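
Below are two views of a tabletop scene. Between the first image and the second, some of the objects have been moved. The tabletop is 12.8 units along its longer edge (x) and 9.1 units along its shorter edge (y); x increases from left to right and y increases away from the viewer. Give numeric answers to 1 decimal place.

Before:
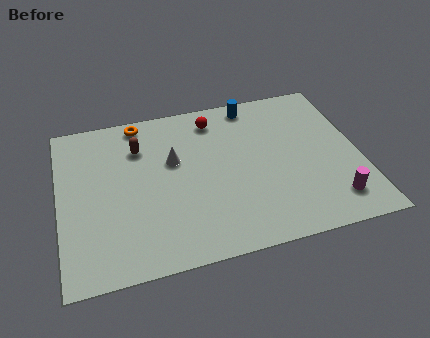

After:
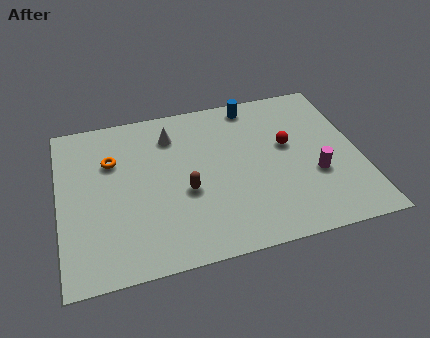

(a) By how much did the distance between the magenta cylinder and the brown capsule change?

-3.8

The distance was about 9.3 in the first image and 5.5 in the second, so they moved 3.8 units closer together.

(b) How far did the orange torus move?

2.4

The orange torus moved from about (3.6, 8.2) to (2.3, 6.2), a distance of √(1.3² + 2.0²) ≈ 2.4.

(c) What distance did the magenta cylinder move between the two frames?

1.7

From (11.4, 1.7) to (10.8, 3.3), the magenta cylinder covered √(0.6² + 1.6²) ≈ 1.7 units.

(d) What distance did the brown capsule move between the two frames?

3.5

The brown capsule was near (3.5, 6.7) before and (5.3, 3.7) after, so it travelled √(1.8² + 3.0²) ≈ 3.5 units.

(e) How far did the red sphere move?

3.8

The red sphere was near (6.8, 7.6) before and (9.8, 5.3) after, so it travelled √(3.0² + 2.3²) ≈ 3.8 units.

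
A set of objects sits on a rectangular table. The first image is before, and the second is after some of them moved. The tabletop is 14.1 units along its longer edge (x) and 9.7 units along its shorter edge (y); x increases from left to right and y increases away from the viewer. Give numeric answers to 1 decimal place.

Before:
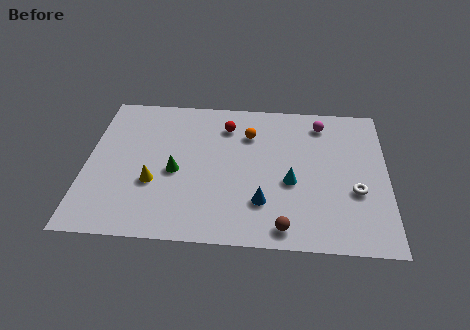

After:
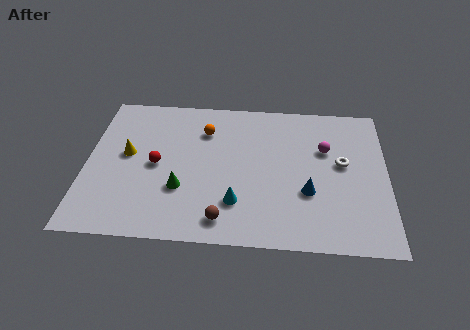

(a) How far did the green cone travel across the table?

1.1

The green cone moved from about (4.2, 4.3) to (4.5, 3.2), a distance of √(0.3² + 1.1²) ≈ 1.1.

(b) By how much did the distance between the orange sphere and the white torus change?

+0.6

Before: roughly 6.1 units apart; after: 6.7. That's 0.6 units further apart.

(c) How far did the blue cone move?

2.2

The blue cone moved from about (8.3, 2.6) to (10.4, 3.4), a distance of √(2.1² + 0.8²) ≈ 2.2.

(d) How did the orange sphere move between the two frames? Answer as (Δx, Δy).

(-2.1, 0.1)

From the two frames, the orange sphere sits at roughly (7.6, 7.1) before and (5.5, 7.2) after.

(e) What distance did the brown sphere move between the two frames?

2.8

From (9.3, 1.1) to (6.5, 1.4), the brown sphere covered √(2.8² + 0.3²) ≈ 2.8 units.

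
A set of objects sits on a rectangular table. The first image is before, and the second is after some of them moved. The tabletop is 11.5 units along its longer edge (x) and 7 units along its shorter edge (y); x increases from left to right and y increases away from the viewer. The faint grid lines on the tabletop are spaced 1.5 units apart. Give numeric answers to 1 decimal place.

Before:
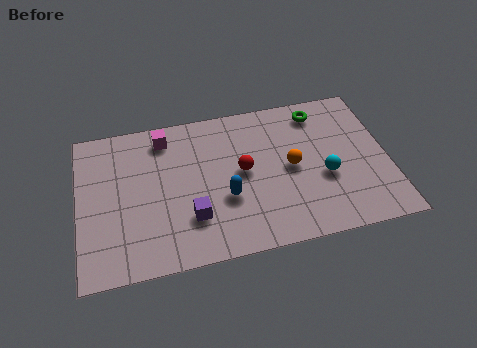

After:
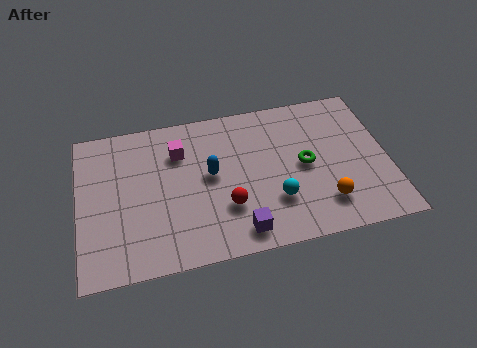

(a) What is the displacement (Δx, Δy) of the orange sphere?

(1.1, -1.9)

The orange sphere was at about (7.9, 3.5) and moved to about (9.0, 1.6).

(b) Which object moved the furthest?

the green torus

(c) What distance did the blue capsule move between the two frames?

1.3

The blue capsule was near (5.4, 2.6) before and (4.9, 3.8) after, so it travelled √(0.5² + 1.2²) ≈ 1.3 units.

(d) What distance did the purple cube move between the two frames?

2.0

The purple cube was near (4.1, 2.0) before and (5.8, 1.0) after, so it travelled √(1.7² + 1.0²) ≈ 2.0 units.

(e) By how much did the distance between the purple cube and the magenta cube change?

+0.6

They were about 4.0 units apart before and 4.6 after — 0.6 units further apart.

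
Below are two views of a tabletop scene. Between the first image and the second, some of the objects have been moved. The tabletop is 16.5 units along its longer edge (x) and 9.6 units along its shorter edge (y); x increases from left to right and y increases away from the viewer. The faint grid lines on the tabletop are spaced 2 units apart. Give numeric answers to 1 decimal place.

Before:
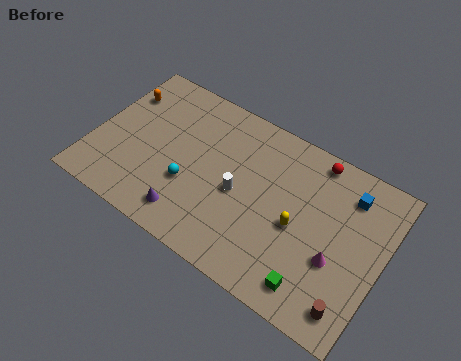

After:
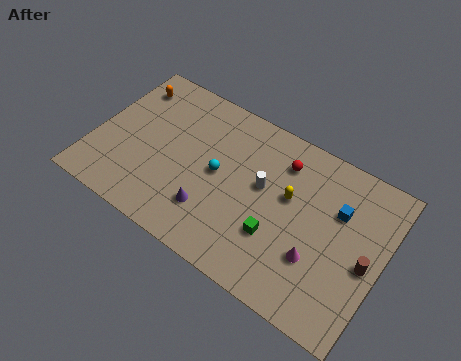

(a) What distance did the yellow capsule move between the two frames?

1.6

The yellow capsule was near (11.8, 4.3) before and (11.1, 5.7) after, so it travelled √(0.7² + 1.4²) ≈ 1.6 units.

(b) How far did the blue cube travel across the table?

1.3

From (14.2, 7.6) to (13.8, 6.4), the blue cube covered √(0.4² + 1.2²) ≈ 1.3 units.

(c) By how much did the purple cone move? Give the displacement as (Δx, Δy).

(1.1, 0.9)

The purple cone started near (6.0, 1.6) and ended near (7.1, 2.5).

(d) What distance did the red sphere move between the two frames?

2.0

The red sphere moved from about (12.1, 8.6) to (10.4, 7.5), a distance of √(1.7² + 1.1²) ≈ 2.0.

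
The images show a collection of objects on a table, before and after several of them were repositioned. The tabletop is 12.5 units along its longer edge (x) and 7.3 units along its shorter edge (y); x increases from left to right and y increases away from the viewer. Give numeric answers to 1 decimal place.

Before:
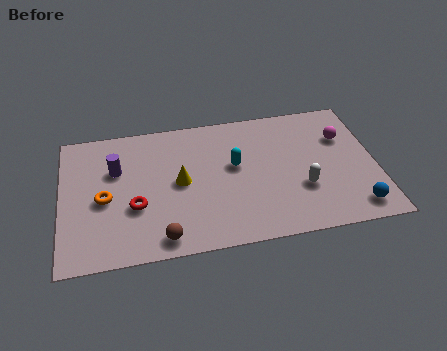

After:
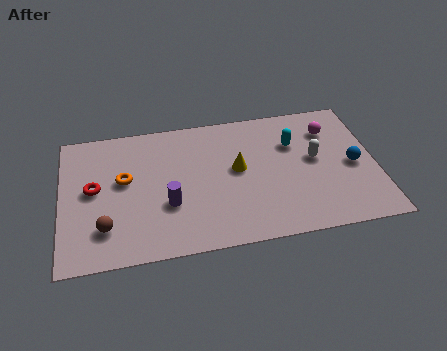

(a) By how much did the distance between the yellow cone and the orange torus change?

+1.5

The distance was about 3.0 in the first image and 4.5 in the second, so they moved 1.5 units further apart.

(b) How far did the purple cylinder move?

3.0

The purple cylinder was near (2.2, 4.8) before and (4.2, 2.6) after, so it travelled √(2.0² + 2.2²) ≈ 3.0 units.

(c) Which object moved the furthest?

the purple cylinder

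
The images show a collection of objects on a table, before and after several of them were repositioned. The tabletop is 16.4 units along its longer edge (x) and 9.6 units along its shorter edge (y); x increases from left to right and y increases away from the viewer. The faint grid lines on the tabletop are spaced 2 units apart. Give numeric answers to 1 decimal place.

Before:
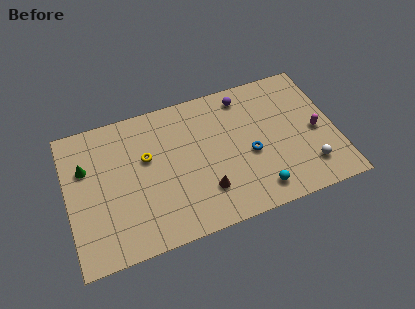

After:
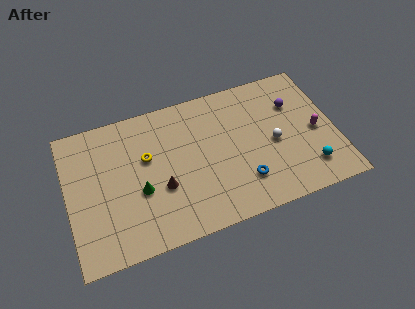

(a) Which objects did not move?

the yellow torus and the magenta capsule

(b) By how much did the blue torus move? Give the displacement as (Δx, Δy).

(-0.6, -1.7)

The blue torus started near (11.1, 4.1) and ended near (10.5, 2.4).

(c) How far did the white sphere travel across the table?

3.0

The white sphere moved from about (14.5, 2.1) to (12.6, 4.4), a distance of √(1.9² + 2.3²) ≈ 3.0.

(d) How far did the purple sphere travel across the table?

3.4

From (11.1, 8.2) to (14.1, 6.7), the purple sphere covered √(3.0² + 1.5²) ≈ 3.4 units.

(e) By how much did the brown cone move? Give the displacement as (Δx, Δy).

(-2.6, 1.1)

The brown cone started near (8.2, 2.5) and ended near (5.6, 3.6).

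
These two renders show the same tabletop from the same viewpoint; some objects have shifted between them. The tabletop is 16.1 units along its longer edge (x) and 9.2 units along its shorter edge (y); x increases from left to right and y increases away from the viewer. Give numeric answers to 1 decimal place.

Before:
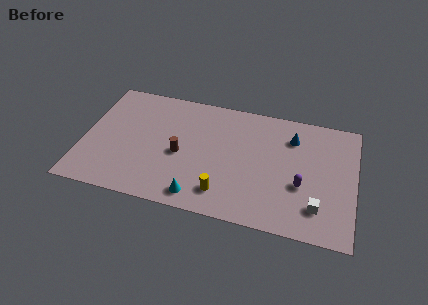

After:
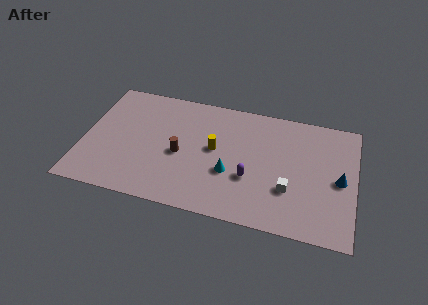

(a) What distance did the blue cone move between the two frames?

3.9

The blue cone moved from about (12.3, 7.0) to (15.2, 4.4), a distance of √(2.9² + 2.6²) ≈ 3.9.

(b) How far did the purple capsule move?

3.0

The purple capsule was near (13.0, 3.5) before and (10.0, 3.3) after, so it travelled √(3.0² + 0.2²) ≈ 3.0 units.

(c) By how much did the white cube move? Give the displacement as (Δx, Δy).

(-1.7, 0.9)

The white cube started near (14.0, 2.1) and ended near (12.3, 3.0).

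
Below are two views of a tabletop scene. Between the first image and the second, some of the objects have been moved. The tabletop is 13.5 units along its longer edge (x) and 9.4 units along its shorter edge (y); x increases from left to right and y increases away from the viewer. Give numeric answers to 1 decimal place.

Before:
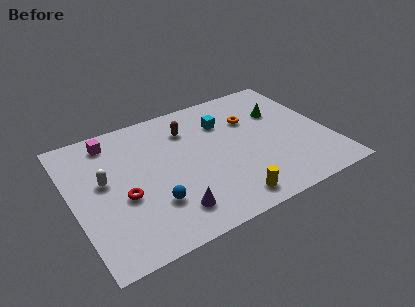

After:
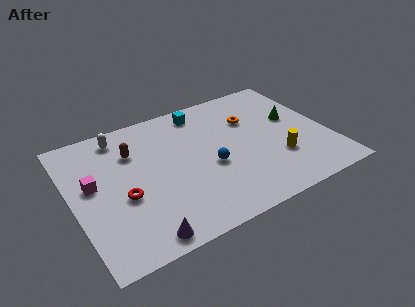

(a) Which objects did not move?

the red torus and the orange torus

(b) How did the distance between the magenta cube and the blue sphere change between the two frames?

+0.7

Before: roughly 5.5 units apart; after: 6.2. That's 0.7 units further apart.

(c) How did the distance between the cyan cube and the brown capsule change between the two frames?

+2.2

Before: roughly 1.9 units apart; after: 4.1. That's 2.2 units further apart.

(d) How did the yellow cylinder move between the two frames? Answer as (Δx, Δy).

(3.0, 1.7)

From the two frames, the yellow cylinder sits at roughly (7.6, 1.2) before and (10.6, 2.9) after.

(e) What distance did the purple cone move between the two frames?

1.9

The purple cone moved from about (4.7, 1.8) to (3.0, 0.9), a distance of √(1.7² + 0.9²) ≈ 1.9.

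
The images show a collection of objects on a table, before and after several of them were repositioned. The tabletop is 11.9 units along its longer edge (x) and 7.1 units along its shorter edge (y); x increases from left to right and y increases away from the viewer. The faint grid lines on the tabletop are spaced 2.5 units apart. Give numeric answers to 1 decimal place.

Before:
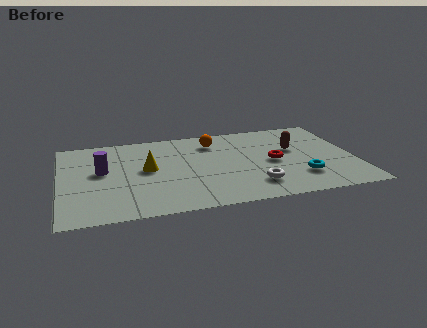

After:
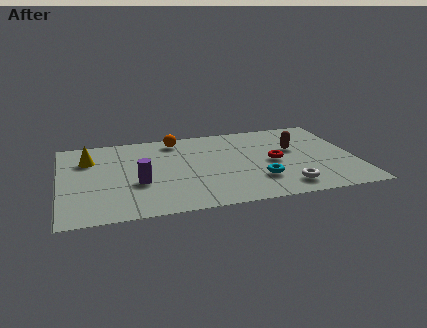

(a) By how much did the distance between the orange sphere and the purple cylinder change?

-1.1

The distance was about 4.9 in the first image and 3.8 in the second, so they moved 1.1 units closer together.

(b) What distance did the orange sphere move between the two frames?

1.6

From (6.3, 5.6) to (4.8, 6.1), the orange sphere covered √(1.5² + 0.5²) ≈ 1.6 units.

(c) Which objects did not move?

the red torus and the brown capsule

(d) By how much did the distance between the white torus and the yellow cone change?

+3.9

The distance was about 4.7 in the first image and 8.6 in the second, so they moved 3.9 units further apart.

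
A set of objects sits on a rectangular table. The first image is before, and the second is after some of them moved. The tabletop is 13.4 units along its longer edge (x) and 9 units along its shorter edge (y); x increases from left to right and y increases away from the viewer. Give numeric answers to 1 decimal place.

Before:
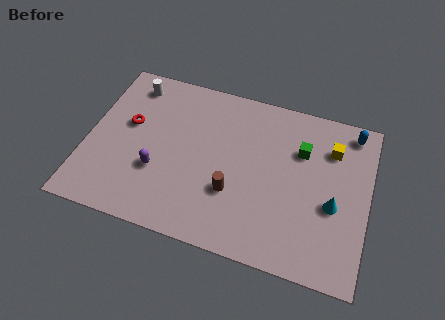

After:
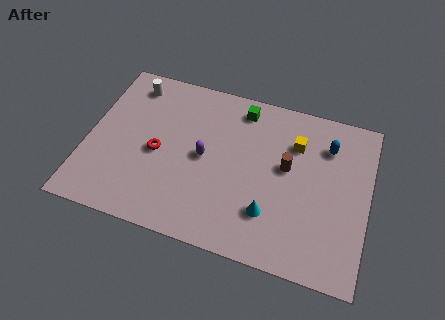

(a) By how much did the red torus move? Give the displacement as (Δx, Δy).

(1.5, -1.2)

The red torus started near (1.9, 5.3) and ended near (3.4, 4.1).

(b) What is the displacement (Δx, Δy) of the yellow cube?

(-1.7, -0.2)

From the two frames, the yellow cube sits at roughly (11.5, 6.7) before and (9.8, 6.5) after.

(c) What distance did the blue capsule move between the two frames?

1.6

From (12.4, 7.9) to (11.3, 6.8), the blue capsule covered √(1.1² + 1.1²) ≈ 1.6 units.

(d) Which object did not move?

the white cylinder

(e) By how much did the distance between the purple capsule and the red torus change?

-0.5

They were about 2.7 units apart before and 2.2 after — 0.5 units closer together.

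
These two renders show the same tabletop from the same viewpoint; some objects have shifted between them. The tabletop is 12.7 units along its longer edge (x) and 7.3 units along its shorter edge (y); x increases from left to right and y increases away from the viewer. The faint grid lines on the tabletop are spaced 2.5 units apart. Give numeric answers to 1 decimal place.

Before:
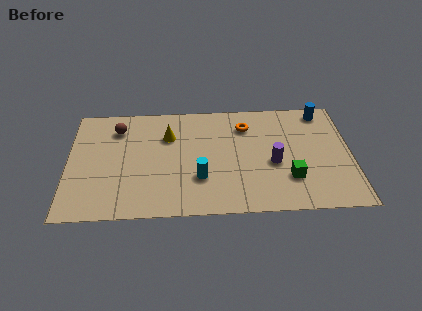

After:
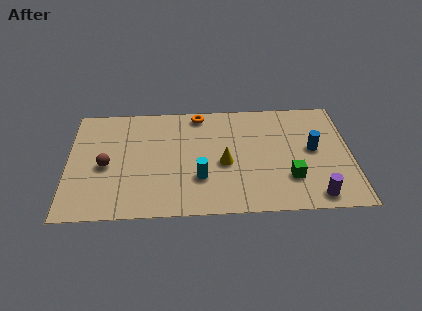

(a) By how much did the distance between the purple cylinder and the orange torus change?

+4.8

They were about 2.8 units apart before and 7.6 after — 4.8 units further apart.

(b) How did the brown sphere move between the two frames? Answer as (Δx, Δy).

(-0.5, -2.4)

From the two frames, the brown sphere sits at roughly (2.2, 5.7) before and (1.7, 3.3) after.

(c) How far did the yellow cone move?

3.1

The yellow cone was near (4.5, 5.1) before and (7.0, 3.2) after, so it travelled √(2.5² + 1.9²) ≈ 3.1 units.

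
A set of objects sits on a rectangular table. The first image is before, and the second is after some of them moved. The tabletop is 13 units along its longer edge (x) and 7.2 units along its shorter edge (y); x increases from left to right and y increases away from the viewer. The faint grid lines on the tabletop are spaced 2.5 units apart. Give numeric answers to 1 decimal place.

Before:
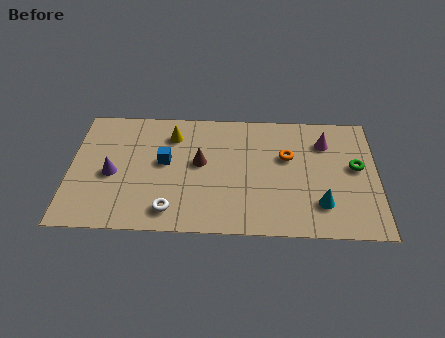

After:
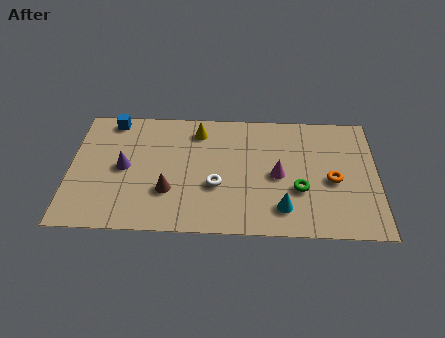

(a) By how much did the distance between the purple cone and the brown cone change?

-1.5

They were about 3.8 units apart before and 2.3 after — 1.5 units closer together.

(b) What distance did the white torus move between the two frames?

2.4

From (4.3, 1.2) to (6.2, 2.7), the white torus covered √(1.9² + 1.5²) ≈ 2.4 units.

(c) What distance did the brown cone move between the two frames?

2.1

From (5.5, 4.0) to (4.2, 2.3), the brown cone covered √(1.3² + 1.7²) ≈ 2.1 units.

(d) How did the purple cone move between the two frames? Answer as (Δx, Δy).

(0.5, 0.4)

From the two frames, the purple cone sits at roughly (1.8, 3.2) before and (2.3, 3.6) after.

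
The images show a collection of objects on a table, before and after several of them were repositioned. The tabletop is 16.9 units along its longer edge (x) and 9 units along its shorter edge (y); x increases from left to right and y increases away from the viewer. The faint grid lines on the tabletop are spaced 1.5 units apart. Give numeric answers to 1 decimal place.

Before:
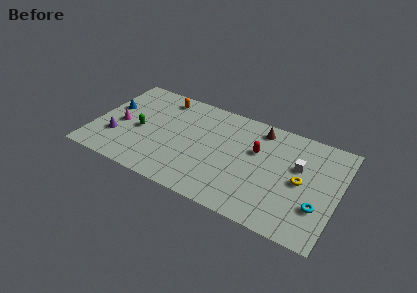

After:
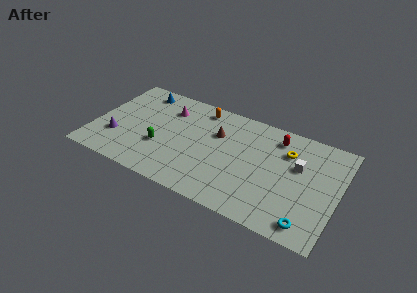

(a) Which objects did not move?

the white cube and the purple cone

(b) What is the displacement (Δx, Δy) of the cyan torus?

(-0.5, -1.6)

The cyan torus started near (15.7, 2.8) and ended near (15.2, 1.2).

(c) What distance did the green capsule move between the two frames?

1.8

The green capsule moved from about (3.2, 4.1) to (4.8, 3.2), a distance of √(1.6² + 0.9²) ≈ 1.8.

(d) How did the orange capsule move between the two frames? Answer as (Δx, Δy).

(2.7, 0.1)

The orange capsule was at about (4.3, 7.7) and moved to about (7.0, 7.8).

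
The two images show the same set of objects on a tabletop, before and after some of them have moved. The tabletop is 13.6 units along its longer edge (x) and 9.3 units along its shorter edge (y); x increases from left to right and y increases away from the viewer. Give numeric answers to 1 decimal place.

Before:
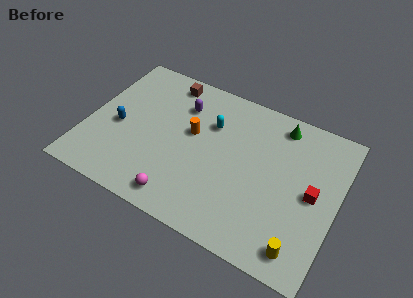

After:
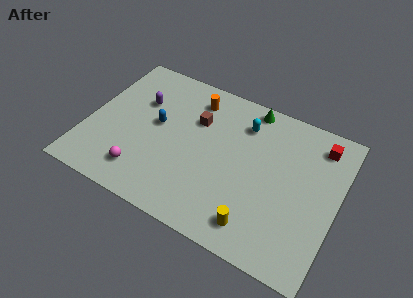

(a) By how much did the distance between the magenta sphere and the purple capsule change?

-1.3

The distance was about 5.8 in the first image and 4.5 in the second, so they moved 1.3 units closer together.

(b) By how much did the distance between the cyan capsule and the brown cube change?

-0.5

They were about 3.2 units apart before and 2.7 after — 0.5 units closer together.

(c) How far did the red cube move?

3.1

The red cube was near (12.3, 4.6) before and (12.3, 7.7) after, so it travelled √(0.0² + 3.1²) ≈ 3.1 units.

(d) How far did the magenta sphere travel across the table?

2.3

From (5.6, 1.2) to (3.4, 1.8), the magenta sphere covered √(2.2² + 0.6²) ≈ 2.3 units.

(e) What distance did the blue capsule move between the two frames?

2.2

The blue capsule was near (1.7, 4.1) before and (3.7, 5.1) after, so it travelled √(2.0² + 1.0²) ≈ 2.2 units.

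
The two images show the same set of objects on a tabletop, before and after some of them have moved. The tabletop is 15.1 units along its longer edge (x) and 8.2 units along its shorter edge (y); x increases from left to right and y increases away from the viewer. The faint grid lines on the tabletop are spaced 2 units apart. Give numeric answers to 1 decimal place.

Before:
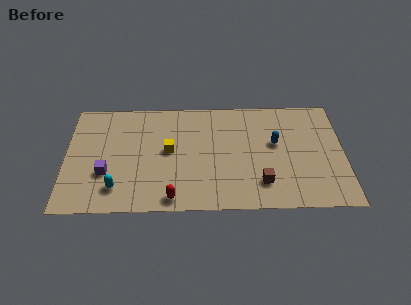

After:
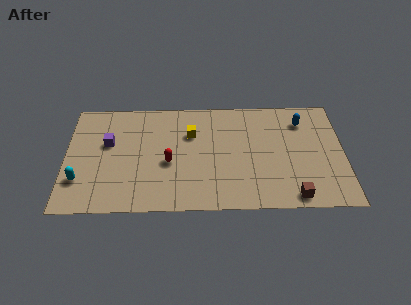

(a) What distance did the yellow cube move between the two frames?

1.7

From (5.6, 4.4) to (6.8, 5.6), the yellow cube covered √(1.2² + 1.2²) ≈ 1.7 units.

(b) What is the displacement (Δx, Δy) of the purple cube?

(0.1, 2.2)

From the two frames, the purple cube sits at roughly (2.2, 2.8) before and (2.3, 5.0) after.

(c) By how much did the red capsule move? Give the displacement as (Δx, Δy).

(-0.2, 2.6)

From the two frames, the red capsule sits at roughly (5.8, 0.9) before and (5.6, 3.5) after.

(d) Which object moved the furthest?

the red capsule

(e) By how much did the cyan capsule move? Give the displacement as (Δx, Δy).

(-2.0, 0.6)

From the two frames, the cyan capsule sits at roughly (2.8, 1.7) before and (0.8, 2.3) after.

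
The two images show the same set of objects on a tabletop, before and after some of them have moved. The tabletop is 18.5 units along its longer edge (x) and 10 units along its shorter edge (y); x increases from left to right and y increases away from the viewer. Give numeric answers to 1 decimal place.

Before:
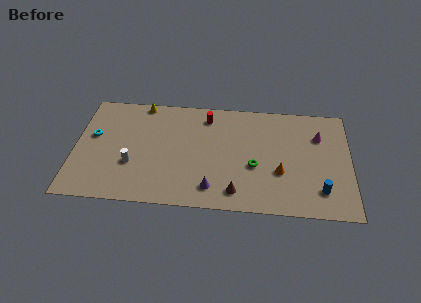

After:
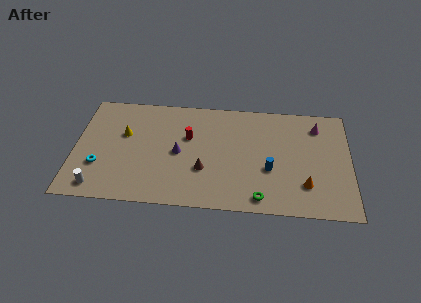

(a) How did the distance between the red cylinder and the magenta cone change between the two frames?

+1.2

The distance was about 7.7 in the first image and 8.9 in the second, so they moved 1.2 units further apart.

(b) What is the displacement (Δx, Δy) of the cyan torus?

(0.5, -2.7)

The cyan torus was at about (1.2, 5.9) and moved to about (1.7, 3.2).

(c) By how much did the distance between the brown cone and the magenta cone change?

+1.1

Before: roughly 7.8 units apart; after: 8.9. That's 1.1 units further apart.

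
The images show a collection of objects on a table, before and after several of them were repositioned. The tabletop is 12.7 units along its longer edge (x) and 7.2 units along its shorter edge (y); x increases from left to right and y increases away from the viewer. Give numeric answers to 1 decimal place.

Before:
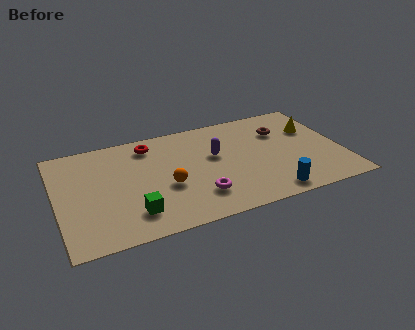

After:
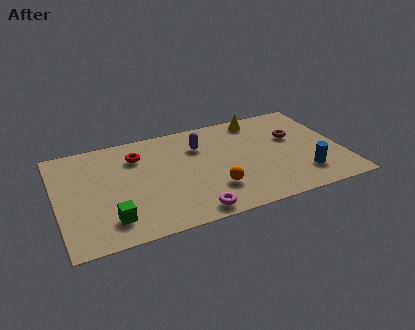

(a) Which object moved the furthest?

the yellow cone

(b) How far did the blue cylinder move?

1.8

From (9.2, 0.9) to (10.8, 1.7), the blue cylinder covered √(1.6² + 0.8²) ≈ 1.8 units.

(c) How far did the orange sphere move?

2.2

The orange sphere moved from about (4.8, 2.9) to (6.8, 2.0), a distance of √(2.0² + 0.9²) ≈ 2.2.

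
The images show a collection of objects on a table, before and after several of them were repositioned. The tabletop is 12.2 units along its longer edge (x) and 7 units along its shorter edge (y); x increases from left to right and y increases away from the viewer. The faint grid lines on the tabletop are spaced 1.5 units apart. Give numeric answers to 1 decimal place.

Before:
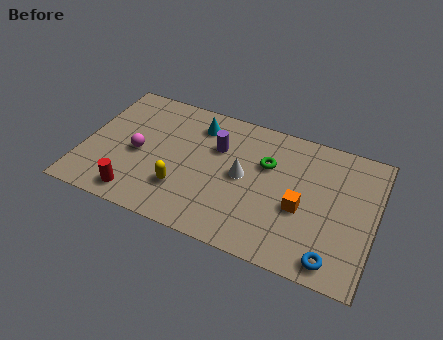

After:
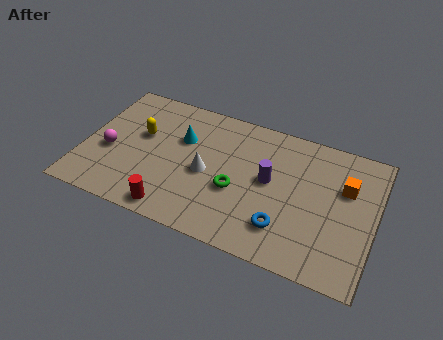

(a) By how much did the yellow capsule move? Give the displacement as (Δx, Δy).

(-2.0, 2.2)

The yellow capsule started near (4.3, 2.0) and ended near (2.3, 4.2).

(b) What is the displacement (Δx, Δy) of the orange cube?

(1.7, 1.7)

The orange cube was at about (9.2, 2.9) and moved to about (10.9, 4.6).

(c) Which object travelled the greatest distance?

the yellow capsule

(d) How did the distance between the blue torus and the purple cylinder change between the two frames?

-4.2

They were about 6.4 units apart before and 2.2 after — 4.2 units closer together.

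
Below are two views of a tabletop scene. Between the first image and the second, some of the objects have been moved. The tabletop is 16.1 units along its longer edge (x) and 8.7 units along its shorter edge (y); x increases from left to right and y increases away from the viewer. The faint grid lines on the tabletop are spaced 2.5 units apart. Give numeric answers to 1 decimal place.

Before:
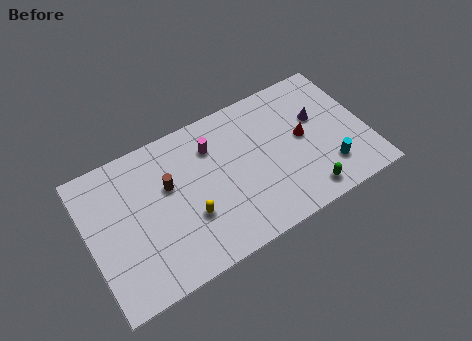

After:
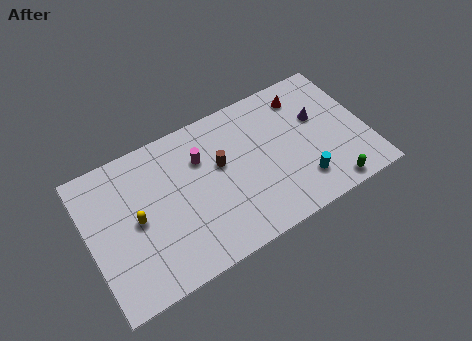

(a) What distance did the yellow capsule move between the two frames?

3.2

The yellow capsule moved from about (5.6, 3.0) to (2.7, 4.3), a distance of √(2.9² + 1.3²) ≈ 3.2.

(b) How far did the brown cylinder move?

3.0

The brown cylinder moved from about (4.7, 5.4) to (7.7, 5.2), a distance of √(3.0² + 0.2²) ≈ 3.0.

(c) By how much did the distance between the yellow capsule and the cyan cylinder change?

+1.5

Before: roughly 8.1 units apart; after: 9.6. That's 1.5 units further apart.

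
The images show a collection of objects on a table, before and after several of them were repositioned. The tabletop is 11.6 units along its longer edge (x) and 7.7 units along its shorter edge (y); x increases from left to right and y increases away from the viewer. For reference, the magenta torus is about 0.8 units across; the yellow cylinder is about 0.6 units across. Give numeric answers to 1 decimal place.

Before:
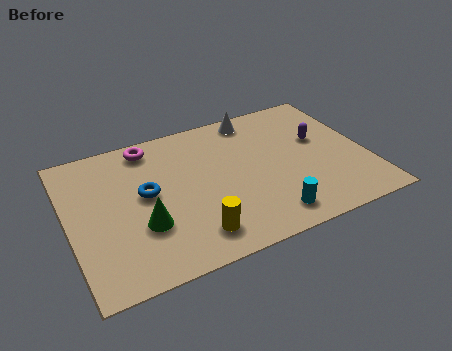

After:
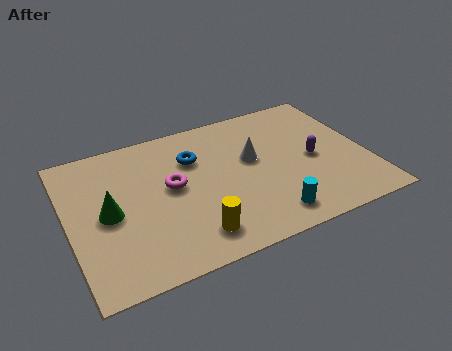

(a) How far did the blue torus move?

2.3

The blue torus was near (3.0, 4.2) before and (5.0, 5.4) after, so it travelled √(2.0² + 1.2²) ≈ 2.3 units.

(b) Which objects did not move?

the cyan cylinder and the yellow cylinder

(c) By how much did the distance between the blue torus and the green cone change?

+2.3

The distance was about 1.6 in the first image and 3.9 in the second, so they moved 2.3 units further apart.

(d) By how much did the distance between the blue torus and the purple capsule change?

-2.1

Before: roughly 6.9 units apart; after: 4.8. That's 2.1 units closer together.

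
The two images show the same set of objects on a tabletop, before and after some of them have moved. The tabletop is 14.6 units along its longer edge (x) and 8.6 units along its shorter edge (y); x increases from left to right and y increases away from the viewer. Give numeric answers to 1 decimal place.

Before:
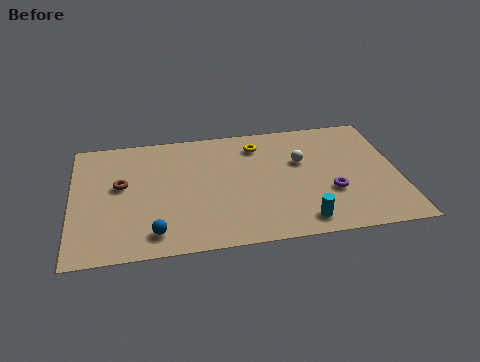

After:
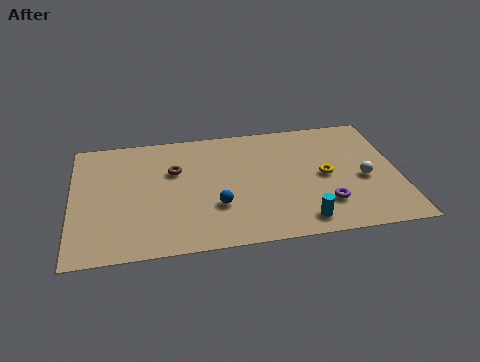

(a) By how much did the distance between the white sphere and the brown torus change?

+0.5

They were about 8.1 units apart before and 8.6 after — 0.5 units further apart.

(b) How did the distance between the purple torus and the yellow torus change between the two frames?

-3.0

Before: roughly 5.0 units apart; after: 2.0. That's 3.0 units closer together.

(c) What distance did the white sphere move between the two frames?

3.2

The white sphere moved from about (10.3, 5.4) to (13.0, 3.7), a distance of √(2.7² + 1.7²) ≈ 3.2.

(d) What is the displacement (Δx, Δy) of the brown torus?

(2.4, 0.7)

The brown torus was at about (2.2, 4.9) and moved to about (4.6, 5.6).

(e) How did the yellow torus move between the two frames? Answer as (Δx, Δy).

(2.9, -2.7)

The yellow torus was at about (8.4, 6.9) and moved to about (11.3, 4.2).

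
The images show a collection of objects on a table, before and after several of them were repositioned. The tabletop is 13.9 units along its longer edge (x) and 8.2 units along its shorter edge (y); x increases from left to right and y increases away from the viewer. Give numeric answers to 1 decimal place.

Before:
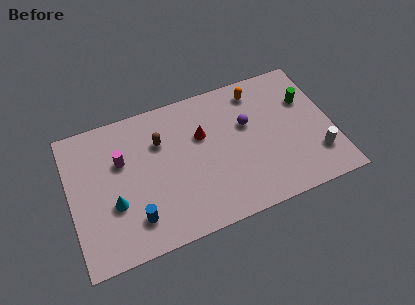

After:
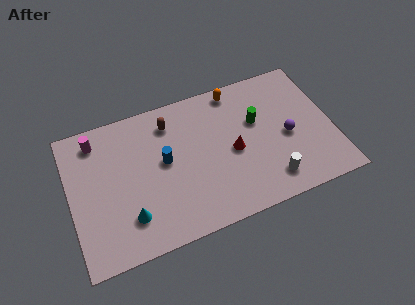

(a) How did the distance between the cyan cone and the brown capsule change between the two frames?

+1.5

They were about 3.8 units apart before and 5.3 after — 1.5 units further apart.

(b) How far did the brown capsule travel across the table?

1.1

The brown capsule was near (4.9, 5.7) before and (5.5, 6.6) after, so it travelled √(0.6² + 0.9²) ≈ 1.1 units.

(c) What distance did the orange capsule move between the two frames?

1.2

The orange capsule moved from about (10.2, 6.9) to (9.1, 7.3), a distance of √(1.1² + 0.4²) ≈ 1.2.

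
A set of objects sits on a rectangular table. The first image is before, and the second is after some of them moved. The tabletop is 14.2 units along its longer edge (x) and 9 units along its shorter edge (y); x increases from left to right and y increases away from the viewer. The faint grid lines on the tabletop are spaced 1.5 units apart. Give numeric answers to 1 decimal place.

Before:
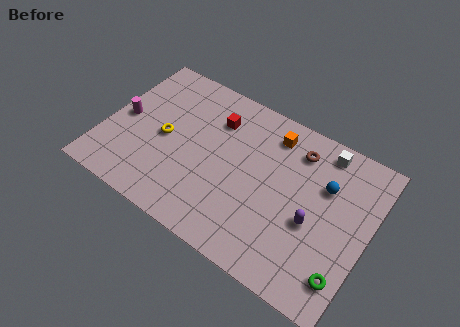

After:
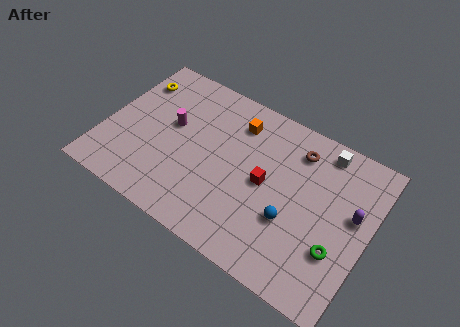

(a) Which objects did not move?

the brown torus and the white cube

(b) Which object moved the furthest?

the red cube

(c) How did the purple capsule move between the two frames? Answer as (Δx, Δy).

(1.9, 1.5)

From the two frames, the purple capsule sits at roughly (11.4, 3.7) before and (13.3, 5.2) after.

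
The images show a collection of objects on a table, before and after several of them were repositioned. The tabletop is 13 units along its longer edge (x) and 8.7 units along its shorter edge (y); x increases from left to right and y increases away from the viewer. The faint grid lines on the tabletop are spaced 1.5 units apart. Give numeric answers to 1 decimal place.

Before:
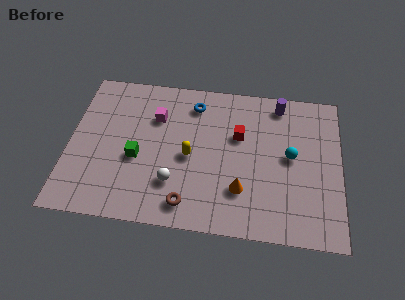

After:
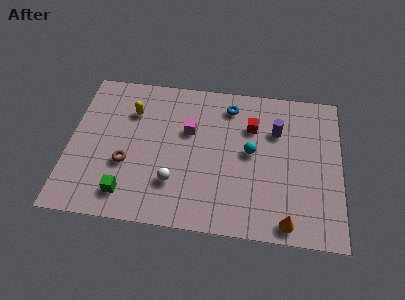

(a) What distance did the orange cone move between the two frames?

2.7

The orange cone was near (8.3, 2.4) before and (10.5, 0.9) after, so it travelled √(2.2² + 1.5²) ≈ 2.7 units.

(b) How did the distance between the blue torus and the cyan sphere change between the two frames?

-2.5

Before: roughly 5.3 units apart; after: 2.8. That's 2.5 units closer together.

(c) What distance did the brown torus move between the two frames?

3.6

From (5.8, 1.3) to (2.8, 3.2), the brown torus covered √(3.0² + 1.9²) ≈ 3.6 units.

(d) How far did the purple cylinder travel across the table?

1.6

From (10.0, 7.6) to (9.9, 6.0), the purple cylinder covered √(0.1² + 1.6²) ≈ 1.6 units.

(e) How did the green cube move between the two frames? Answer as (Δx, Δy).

(-0.4, -2.1)

The green cube was at about (3.3, 3.6) and moved to about (2.9, 1.5).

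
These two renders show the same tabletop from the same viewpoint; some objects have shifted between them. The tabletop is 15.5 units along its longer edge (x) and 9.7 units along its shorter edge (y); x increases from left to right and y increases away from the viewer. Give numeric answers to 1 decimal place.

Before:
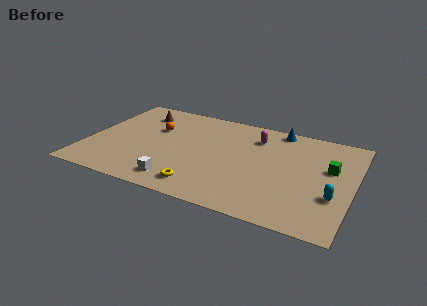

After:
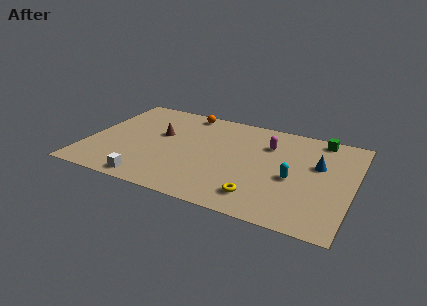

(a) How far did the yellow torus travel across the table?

3.3

From (7.1, 1.5) to (10.4, 1.8), the yellow torus covered √(3.3² + 0.3²) ≈ 3.3 units.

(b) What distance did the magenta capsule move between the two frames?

0.9

The magenta capsule was near (9.6, 7.5) before and (10.4, 7.0) after, so it travelled √(0.8² + 0.5²) ≈ 0.9 units.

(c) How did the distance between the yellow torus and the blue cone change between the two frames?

-3.0

They were about 8.2 units apart before and 5.2 after — 3.0 units closer together.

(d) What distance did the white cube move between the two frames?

1.7

From (5.7, 1.5) to (4.1, 1.0), the white cube covered √(1.6² + 0.5²) ≈ 1.7 units.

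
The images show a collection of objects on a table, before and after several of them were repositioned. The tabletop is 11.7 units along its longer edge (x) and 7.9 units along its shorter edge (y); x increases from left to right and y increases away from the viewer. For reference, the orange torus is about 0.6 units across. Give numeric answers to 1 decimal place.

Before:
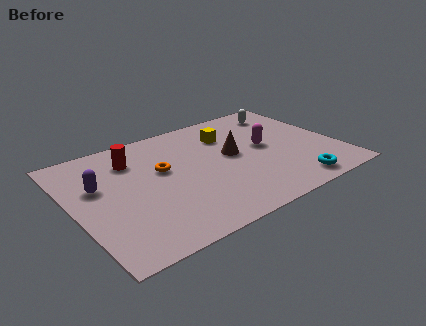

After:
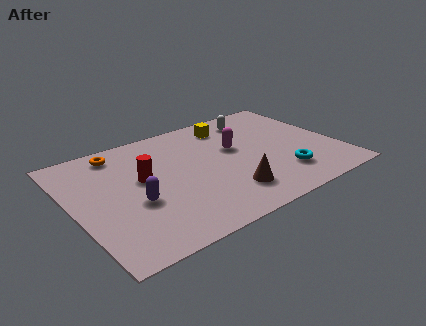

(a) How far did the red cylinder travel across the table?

1.5

The red cylinder was near (2.9, 6.0) before and (3.1, 4.5) after, so it travelled √(0.2² + 1.5²) ≈ 1.5 units.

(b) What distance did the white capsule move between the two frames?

1.4

The white capsule moved from about (10.0, 6.5) to (8.6, 6.5), a distance of √(1.4² + 0.0²) ≈ 1.4.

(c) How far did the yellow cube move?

0.7

The yellow cube moved from about (7.2, 5.8) to (7.4, 6.5), a distance of √(0.2² + 0.7²) ≈ 0.7.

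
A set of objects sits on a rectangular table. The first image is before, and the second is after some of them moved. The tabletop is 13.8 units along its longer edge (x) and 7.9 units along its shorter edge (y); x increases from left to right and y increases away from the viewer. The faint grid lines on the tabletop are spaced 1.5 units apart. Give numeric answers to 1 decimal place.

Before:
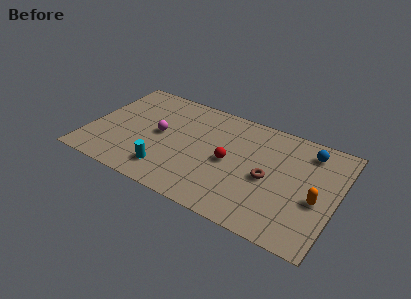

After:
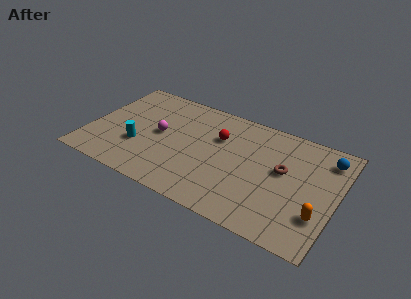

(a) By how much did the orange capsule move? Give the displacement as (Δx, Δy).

(0.2, -1.0)

From the two frames, the orange capsule sits at roughly (12.8, 3.3) before and (13.0, 2.3) after.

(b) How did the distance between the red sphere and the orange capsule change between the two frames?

+1.7

They were about 4.9 units apart before and 6.6 after — 1.7 units further apart.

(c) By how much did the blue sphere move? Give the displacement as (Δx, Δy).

(1.0, -0.1)

The blue sphere was at about (12.0, 6.5) and moved to about (13.0, 6.4).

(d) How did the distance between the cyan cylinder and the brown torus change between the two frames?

+2.3

Before: roughly 5.8 units apart; after: 8.1. That's 2.3 units further apart.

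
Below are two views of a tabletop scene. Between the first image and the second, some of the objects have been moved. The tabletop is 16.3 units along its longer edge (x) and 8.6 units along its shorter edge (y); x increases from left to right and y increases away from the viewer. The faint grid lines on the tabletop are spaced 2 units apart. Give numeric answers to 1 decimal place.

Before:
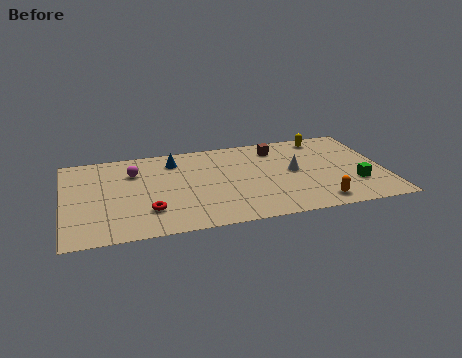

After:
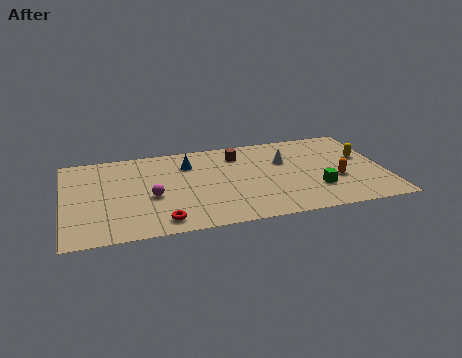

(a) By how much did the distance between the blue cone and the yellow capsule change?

+1.2

They were about 7.8 units apart before and 9.0 after — 1.2 units further apart.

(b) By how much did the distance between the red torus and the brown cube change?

-1.3

They were about 8.3 units apart before and 7.0 after — 1.3 units closer together.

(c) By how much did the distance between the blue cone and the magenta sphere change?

+1.2

They were about 2.2 units apart before and 3.4 after — 1.2 units further apart.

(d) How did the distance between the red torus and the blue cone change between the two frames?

+0.6

The distance was about 4.8 in the first image and 5.4 in the second, so they moved 0.6 units further apart.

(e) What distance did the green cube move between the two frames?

2.0

The green cube moved from about (14.7, 2.6) to (12.7, 2.5), a distance of √(2.0² + 0.1²) ≈ 2.0.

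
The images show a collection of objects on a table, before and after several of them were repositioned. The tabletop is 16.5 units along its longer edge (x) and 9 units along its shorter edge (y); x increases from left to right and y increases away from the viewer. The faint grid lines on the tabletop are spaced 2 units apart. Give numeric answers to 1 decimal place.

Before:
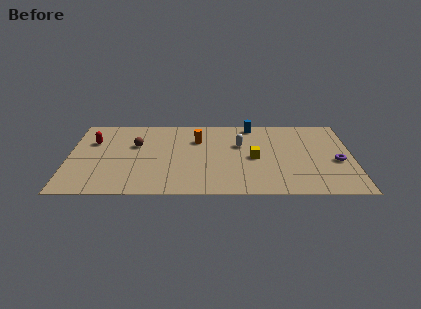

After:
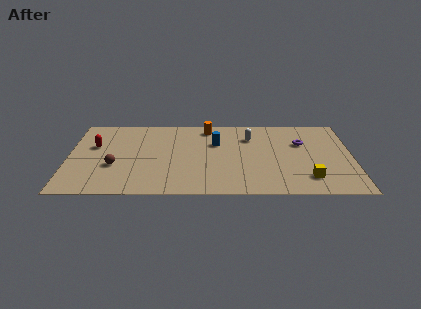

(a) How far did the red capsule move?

0.5

The red capsule was near (1.4, 6.1) before and (1.5, 5.6) after, so it travelled √(0.1² + 0.5²) ≈ 0.5 units.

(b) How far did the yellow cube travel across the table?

3.9

The yellow cube was near (10.8, 4.2) before and (13.9, 1.9) after, so it travelled √(3.1² + 2.3²) ≈ 3.9 units.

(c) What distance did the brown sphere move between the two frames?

2.7

The brown sphere moved from about (3.9, 5.7) to (2.7, 3.3), a distance of √(1.2² + 2.4²) ≈ 2.7.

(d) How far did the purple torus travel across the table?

2.9

The purple torus was near (15.6, 3.8) before and (13.6, 5.9) after, so it travelled √(2.0² + 2.1²) ≈ 2.9 units.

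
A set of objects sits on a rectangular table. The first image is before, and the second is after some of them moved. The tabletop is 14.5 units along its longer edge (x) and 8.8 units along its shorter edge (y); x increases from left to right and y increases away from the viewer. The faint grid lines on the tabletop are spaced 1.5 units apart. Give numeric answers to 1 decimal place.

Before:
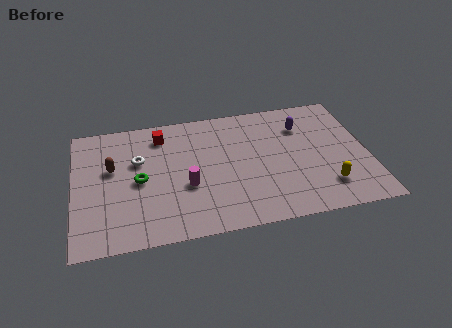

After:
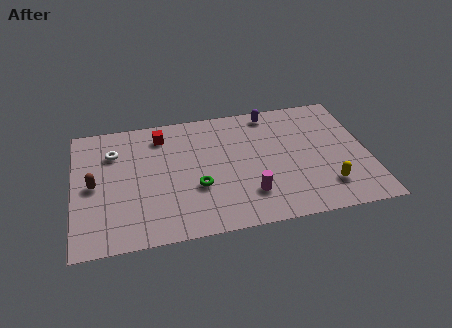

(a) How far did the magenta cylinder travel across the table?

3.2

The magenta cylinder was near (5.5, 3.4) before and (8.5, 2.2) after, so it travelled √(3.0² + 1.2²) ≈ 3.2 units.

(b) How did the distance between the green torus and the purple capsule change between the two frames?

-2.5

The distance was about 8.5 in the first image and 6.0 in the second, so they moved 2.5 units closer together.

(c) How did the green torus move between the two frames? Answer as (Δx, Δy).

(2.8, -1.0)

From the two frames, the green torus sits at roughly (3.2, 4.2) before and (6.0, 3.2) after.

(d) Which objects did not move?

the yellow capsule and the red cube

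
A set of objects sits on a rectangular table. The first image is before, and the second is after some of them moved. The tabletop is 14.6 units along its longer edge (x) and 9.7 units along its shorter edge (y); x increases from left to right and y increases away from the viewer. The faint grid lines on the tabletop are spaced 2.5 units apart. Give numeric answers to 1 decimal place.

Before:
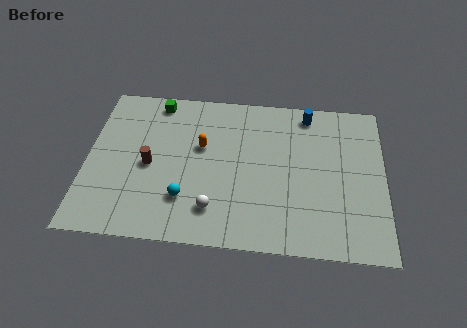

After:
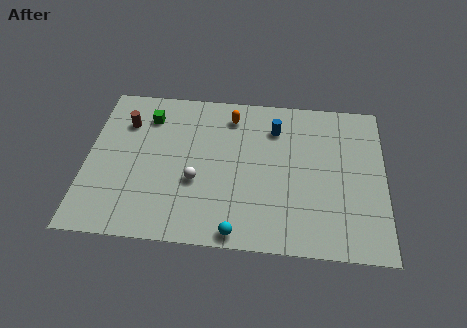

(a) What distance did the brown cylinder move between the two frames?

2.9

From (3.1, 4.5) to (1.8, 7.1), the brown cylinder covered √(1.3² + 2.6²) ≈ 2.9 units.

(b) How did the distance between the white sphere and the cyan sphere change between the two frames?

+2.1

The distance was about 1.5 in the first image and 3.6 in the second, so they moved 2.1 units further apart.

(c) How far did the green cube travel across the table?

1.1

The green cube was near (3.3, 8.6) before and (2.9, 7.6) after, so it travelled √(0.4² + 1.0²) ≈ 1.1 units.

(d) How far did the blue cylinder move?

1.9

From (10.8, 8.5) to (9.2, 7.4), the blue cylinder covered √(1.6² + 1.1²) ≈ 1.9 units.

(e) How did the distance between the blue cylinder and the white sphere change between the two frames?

-2.5

The distance was about 7.8 in the first image and 5.3 in the second, so they moved 2.5 units closer together.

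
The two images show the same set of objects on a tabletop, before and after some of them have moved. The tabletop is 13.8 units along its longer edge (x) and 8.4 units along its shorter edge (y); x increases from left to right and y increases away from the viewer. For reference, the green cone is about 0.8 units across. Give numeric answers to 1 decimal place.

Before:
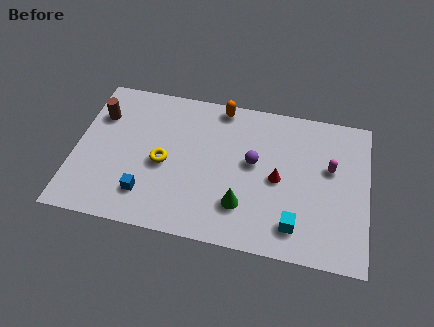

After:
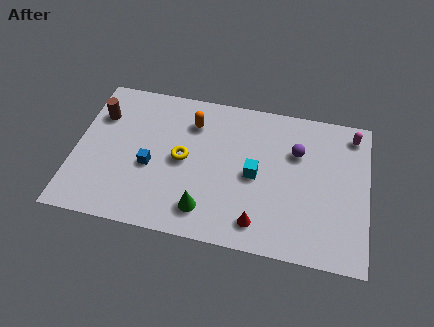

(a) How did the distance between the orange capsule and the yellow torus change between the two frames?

-2.3

Before: roughly 4.5 units apart; after: 2.2. That's 2.3 units closer together.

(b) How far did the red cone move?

2.7

The red cone was near (9.6, 4.0) before and (8.8, 1.4) after, so it travelled √(0.8² + 2.6²) ≈ 2.7 units.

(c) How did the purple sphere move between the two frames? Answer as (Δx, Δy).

(2.0, 1.0)

From the two frames, the purple sphere sits at roughly (8.4, 4.7) before and (10.4, 5.7) after.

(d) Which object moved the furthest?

the cyan cube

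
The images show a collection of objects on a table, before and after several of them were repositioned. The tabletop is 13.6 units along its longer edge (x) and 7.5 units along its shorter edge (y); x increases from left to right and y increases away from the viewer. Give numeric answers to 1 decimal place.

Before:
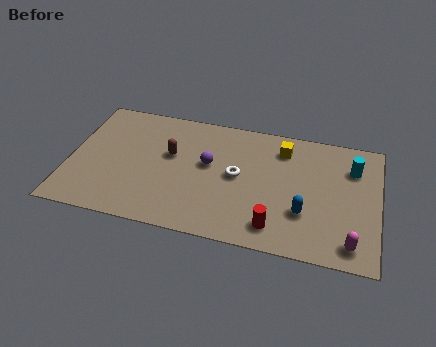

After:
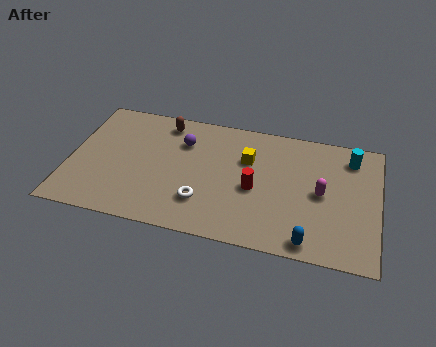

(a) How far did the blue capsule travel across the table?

1.6

The blue capsule moved from about (10.4, 2.4) to (10.7, 0.8), a distance of √(0.3² + 1.6²) ≈ 1.6.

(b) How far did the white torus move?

2.4

The white torus was near (7.4, 3.9) before and (6.0, 2.0) after, so it travelled √(1.4² + 1.9²) ≈ 2.4 units.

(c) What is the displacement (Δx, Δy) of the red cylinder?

(-1.0, 2.0)

The red cylinder started near (9.2, 1.3) and ended near (8.2, 3.3).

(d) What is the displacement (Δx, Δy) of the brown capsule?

(-0.4, 1.9)

The brown capsule was at about (4.4, 4.5) and moved to about (4.0, 6.4).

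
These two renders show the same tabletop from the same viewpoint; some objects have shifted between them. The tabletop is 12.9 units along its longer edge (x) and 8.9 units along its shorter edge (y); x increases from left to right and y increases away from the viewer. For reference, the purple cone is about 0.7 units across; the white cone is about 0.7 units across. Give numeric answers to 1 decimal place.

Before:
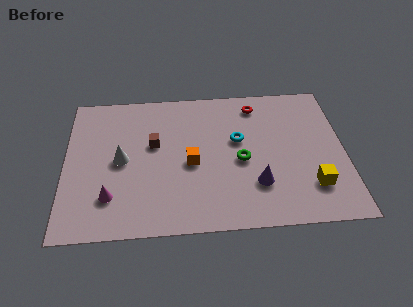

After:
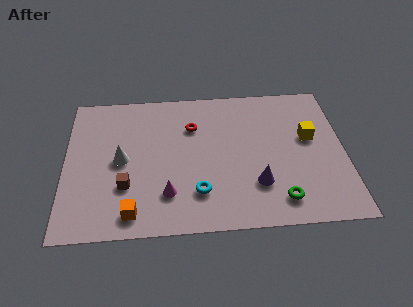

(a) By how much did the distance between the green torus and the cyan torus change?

+2.5

The distance was about 1.3 in the first image and 3.8 in the second, so they moved 2.5 units further apart.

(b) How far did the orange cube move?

3.9

From (5.8, 4.0) to (3.1, 1.2), the orange cube covered √(2.7² + 2.8²) ≈ 3.9 units.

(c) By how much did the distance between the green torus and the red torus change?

+2.6

Before: roughly 3.6 units apart; after: 6.2. That's 2.6 units further apart.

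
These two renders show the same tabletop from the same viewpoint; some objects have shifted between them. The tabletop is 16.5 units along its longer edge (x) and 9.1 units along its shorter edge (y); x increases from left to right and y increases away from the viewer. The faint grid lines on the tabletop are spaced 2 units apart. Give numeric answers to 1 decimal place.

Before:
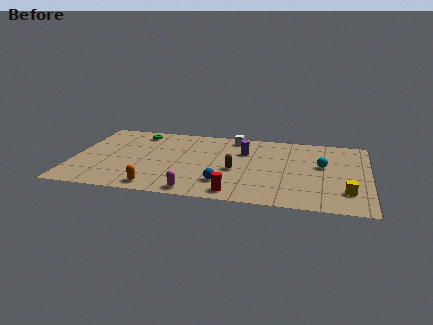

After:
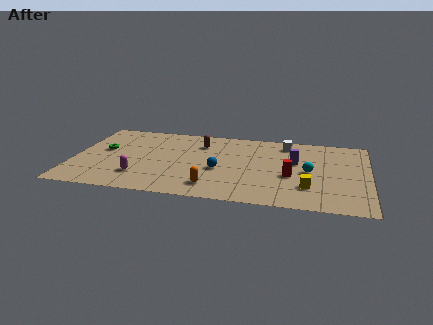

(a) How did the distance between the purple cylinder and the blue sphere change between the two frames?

+0.3

The distance was about 4.2 in the first image and 4.5 in the second, so they moved 0.3 units further apart.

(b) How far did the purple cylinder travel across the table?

3.0

The purple cylinder was near (9.5, 6.3) before and (12.4, 5.5) after, so it travelled √(2.9² + 0.8²) ≈ 3.0 units.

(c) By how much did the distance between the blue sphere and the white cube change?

-0.5

They were about 5.8 units apart before and 5.3 after — 0.5 units closer together.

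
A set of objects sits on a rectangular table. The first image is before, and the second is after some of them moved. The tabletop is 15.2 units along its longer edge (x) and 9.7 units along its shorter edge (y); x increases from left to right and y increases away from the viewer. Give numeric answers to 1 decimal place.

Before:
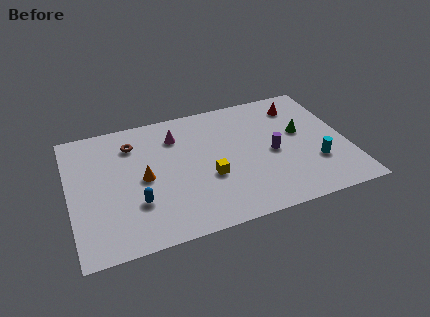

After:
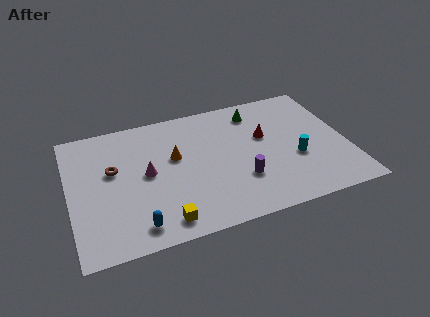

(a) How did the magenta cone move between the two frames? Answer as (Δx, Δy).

(-1.8, -2.4)

From the two frames, the magenta cone sits at roughly (6.0, 7.4) before and (4.2, 5.0) after.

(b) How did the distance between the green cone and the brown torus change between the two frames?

-1.0

They were about 9.4 units apart before and 8.4 after — 1.0 units closer together.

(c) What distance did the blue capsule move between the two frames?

1.6

The blue capsule moved from about (3.5, 3.0) to (3.4, 1.4), a distance of √(0.1² + 1.6²) ≈ 1.6.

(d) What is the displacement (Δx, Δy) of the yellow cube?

(-2.7, -2.4)

The yellow cube started near (7.5, 3.7) and ended near (4.8, 1.3).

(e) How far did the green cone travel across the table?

3.3

The green cone was near (12.8, 5.6) before and (10.5, 8.0) after, so it travelled √(2.3² + 2.4²) ≈ 3.3 units.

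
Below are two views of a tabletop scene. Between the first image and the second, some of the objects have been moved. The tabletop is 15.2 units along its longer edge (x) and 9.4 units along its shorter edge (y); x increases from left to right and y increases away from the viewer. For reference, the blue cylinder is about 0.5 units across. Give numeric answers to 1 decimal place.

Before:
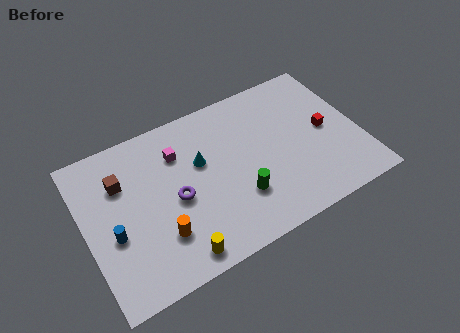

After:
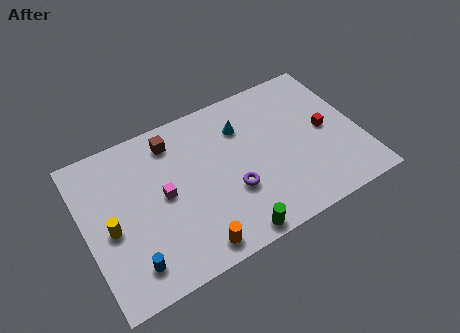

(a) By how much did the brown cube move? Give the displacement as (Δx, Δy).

(3.0, 1.2)

The brown cube started near (2.2, 6.6) and ended near (5.2, 7.8).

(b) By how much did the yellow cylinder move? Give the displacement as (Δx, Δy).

(-3.2, 3.1)

From the two frames, the yellow cylinder sits at roughly (4.5, 1.1) before and (1.3, 4.2) after.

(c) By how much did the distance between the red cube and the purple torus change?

-2.8

The distance was about 8.5 in the first image and 5.7 in the second, so they moved 2.8 units closer together.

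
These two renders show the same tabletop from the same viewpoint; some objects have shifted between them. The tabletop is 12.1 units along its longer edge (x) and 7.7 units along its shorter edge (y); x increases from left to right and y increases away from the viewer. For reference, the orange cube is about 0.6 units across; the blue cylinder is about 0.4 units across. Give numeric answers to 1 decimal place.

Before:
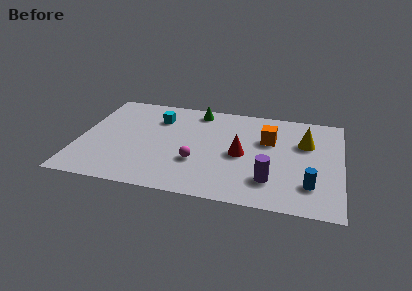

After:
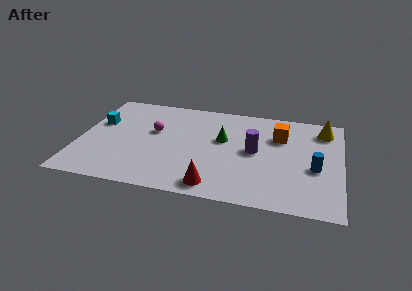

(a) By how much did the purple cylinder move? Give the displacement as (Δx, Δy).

(-0.8, 2.1)

From the two frames, the purple cylinder sits at roughly (8.9, 1.9) before and (8.1, 4.0) after.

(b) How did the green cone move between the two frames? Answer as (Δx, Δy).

(1.3, -2.1)

The green cone started near (5.3, 6.7) and ended near (6.6, 4.6).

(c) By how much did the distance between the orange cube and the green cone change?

-1.1

The distance was about 3.8 in the first image and 2.7 in the second, so they moved 1.1 units closer together.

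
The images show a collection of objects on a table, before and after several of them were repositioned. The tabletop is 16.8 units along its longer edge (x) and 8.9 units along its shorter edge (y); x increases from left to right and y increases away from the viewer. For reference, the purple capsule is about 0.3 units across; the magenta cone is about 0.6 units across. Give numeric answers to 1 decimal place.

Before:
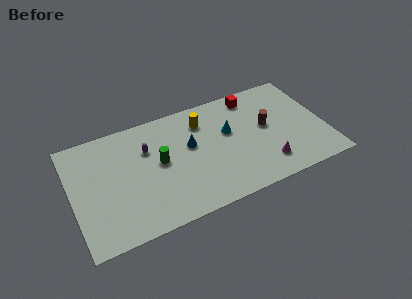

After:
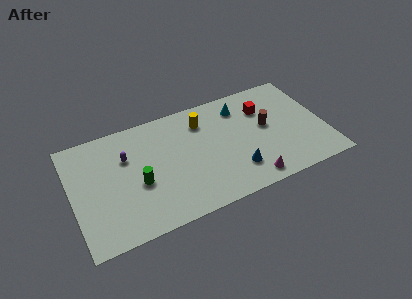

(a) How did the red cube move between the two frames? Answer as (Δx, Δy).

(0.6, -1.3)

The red cube was at about (12.4, 7.7) and moved to about (13.0, 6.4).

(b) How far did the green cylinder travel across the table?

1.9

The green cylinder was near (5.8, 4.8) before and (4.3, 3.7) after, so it travelled √(1.5² + 1.1²) ≈ 1.9 units.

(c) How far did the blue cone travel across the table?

4.1

From (7.9, 5.3) to (10.6, 2.2), the blue cone covered √(2.7² + 3.1²) ≈ 4.1 units.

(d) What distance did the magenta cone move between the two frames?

1.4

The magenta cone moved from about (12.6, 1.9) to (11.4, 1.1), a distance of √(1.2² + 0.8²) ≈ 1.4.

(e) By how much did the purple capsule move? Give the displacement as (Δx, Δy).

(-1.4, -0.1)

From the two frames, the purple capsule sits at roughly (5.1, 6.1) before and (3.7, 6.0) after.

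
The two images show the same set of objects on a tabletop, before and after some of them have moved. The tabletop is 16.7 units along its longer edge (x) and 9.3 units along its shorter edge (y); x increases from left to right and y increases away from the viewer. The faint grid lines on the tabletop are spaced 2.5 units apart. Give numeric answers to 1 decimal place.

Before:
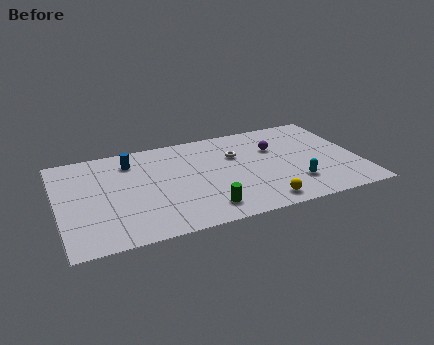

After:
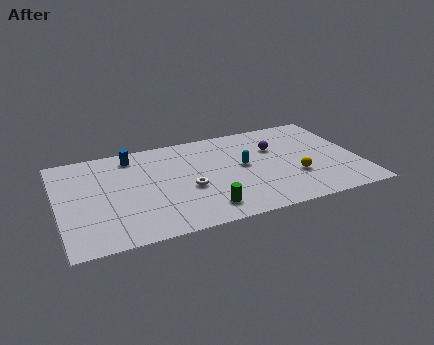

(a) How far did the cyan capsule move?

3.7

The cyan capsule was near (12.9, 2.4) before and (10.3, 5.0) after, so it travelled √(2.6² + 2.6²) ≈ 3.7 units.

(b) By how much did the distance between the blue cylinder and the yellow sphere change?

+0.8

The distance was about 9.1 in the first image and 9.9 in the second, so they moved 0.8 units further apart.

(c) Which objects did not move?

the green cylinder and the purple sphere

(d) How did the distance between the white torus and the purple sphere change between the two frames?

+3.4

They were about 2.2 units apart before and 5.6 after — 3.4 units further apart.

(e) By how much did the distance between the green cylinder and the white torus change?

-2.8

Before: roughly 5.1 units apart; after: 2.3. That's 2.8 units closer together.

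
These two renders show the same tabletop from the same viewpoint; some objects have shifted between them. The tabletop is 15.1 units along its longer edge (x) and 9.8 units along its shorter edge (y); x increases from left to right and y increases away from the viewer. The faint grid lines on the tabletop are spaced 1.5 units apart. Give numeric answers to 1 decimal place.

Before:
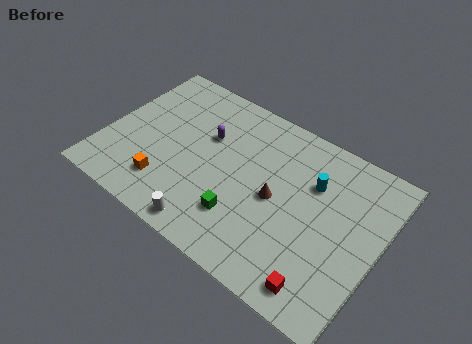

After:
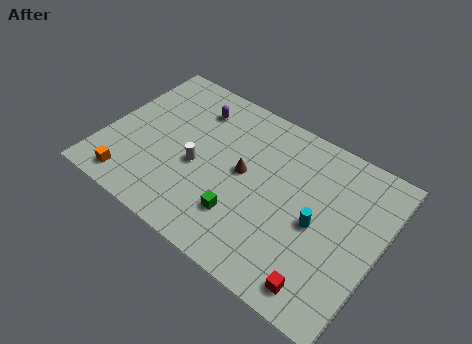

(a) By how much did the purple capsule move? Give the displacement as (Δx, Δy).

(-1.0, 1.4)

From the two frames, the purple capsule sits at roughly (5.3, 6.3) before and (4.3, 7.7) after.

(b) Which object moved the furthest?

the white cylinder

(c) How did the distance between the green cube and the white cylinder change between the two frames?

+1.0

Before: roughly 2.2 units apart; after: 3.2. That's 1.0 units further apart.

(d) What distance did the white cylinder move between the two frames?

3.5

From (6.5, 1.0) to (5.2, 4.2), the white cylinder covered √(1.3² + 3.2²) ≈ 3.5 units.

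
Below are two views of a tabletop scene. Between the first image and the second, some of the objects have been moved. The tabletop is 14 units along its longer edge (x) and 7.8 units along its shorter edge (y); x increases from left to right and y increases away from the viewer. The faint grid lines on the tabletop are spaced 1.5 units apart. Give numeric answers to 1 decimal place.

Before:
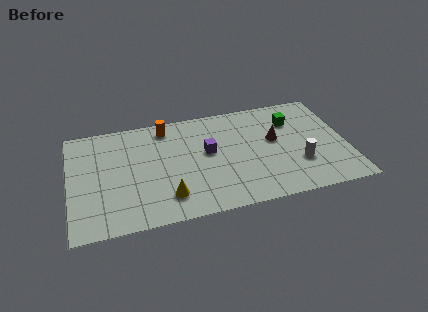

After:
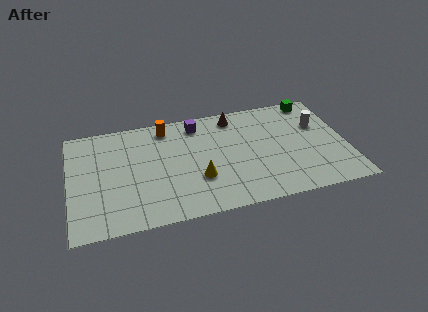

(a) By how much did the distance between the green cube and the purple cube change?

+1.4

They were about 4.6 units apart before and 6.0 after — 1.4 units further apart.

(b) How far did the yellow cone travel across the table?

1.8

From (4.8, 1.7) to (6.4, 2.6), the yellow cone covered √(1.6² + 0.9²) ≈ 1.8 units.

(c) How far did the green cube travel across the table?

1.8

The green cube moved from about (11.4, 5.7) to (12.6, 7.0), a distance of √(1.2² + 1.3²) ≈ 1.8.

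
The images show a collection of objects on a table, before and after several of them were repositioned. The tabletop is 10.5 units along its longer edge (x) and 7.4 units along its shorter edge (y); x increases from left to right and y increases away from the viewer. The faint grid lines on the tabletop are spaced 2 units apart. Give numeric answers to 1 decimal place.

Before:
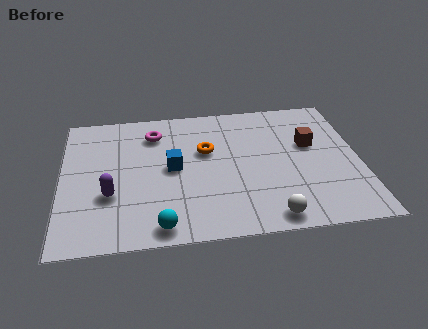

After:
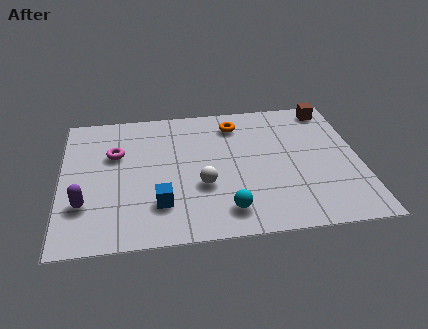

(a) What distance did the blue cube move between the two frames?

2.0

The blue cube was near (3.9, 3.8) before and (3.4, 1.9) after, so it travelled √(0.5² + 1.9²) ≈ 2.0 units.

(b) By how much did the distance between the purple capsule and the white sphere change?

-1.7

They were about 5.8 units apart before and 4.1 after — 1.7 units closer together.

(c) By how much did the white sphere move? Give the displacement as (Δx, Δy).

(-2.3, 1.9)

The white sphere started near (7.2, 0.8) and ended near (4.9, 2.7).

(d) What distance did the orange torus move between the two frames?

1.8

From (5.1, 4.6) to (6.2, 6.0), the orange torus covered √(1.1² + 1.4²) ≈ 1.8 units.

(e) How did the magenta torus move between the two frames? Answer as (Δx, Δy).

(-1.4, -1.0)

From the two frames, the magenta torus sits at roughly (3.3, 5.8) before and (1.9, 4.8) after.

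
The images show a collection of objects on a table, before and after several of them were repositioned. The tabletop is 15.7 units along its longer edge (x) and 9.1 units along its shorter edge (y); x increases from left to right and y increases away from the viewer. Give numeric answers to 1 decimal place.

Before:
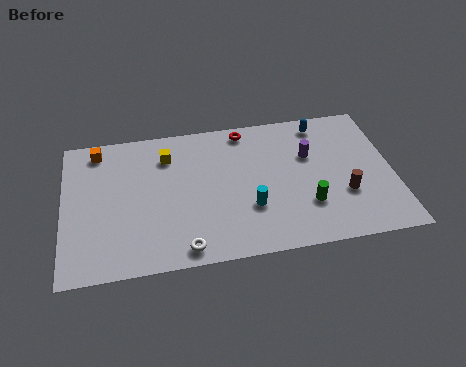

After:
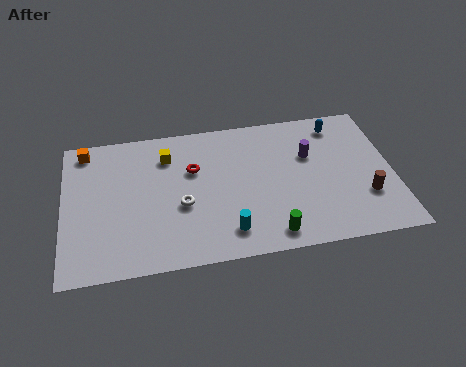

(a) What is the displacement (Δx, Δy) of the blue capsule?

(0.8, -0.2)

The blue capsule started near (12.5, 7.9) and ended near (13.3, 7.7).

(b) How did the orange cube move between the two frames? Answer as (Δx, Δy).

(-0.6, 0.1)

From the two frames, the orange cube sits at roughly (1.7, 7.9) before and (1.1, 8.0) after.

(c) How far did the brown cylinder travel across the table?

1.0

The brown cylinder moved from about (13.3, 3.1) to (14.3, 2.8), a distance of √(1.0² + 0.3²) ≈ 1.0.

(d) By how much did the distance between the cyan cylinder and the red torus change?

-0.6

They were about 5.1 units apart before and 4.5 after — 0.6 units closer together.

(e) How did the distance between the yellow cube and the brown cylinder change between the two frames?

+1.0

They were about 9.2 units apart before and 10.2 after — 1.0 units further apart.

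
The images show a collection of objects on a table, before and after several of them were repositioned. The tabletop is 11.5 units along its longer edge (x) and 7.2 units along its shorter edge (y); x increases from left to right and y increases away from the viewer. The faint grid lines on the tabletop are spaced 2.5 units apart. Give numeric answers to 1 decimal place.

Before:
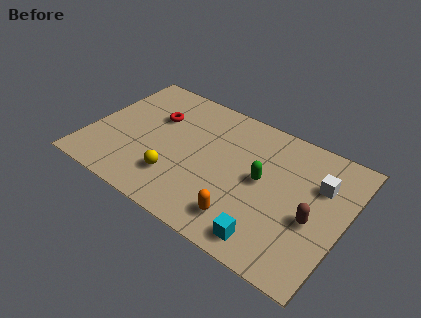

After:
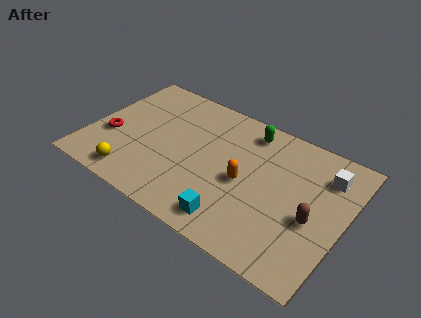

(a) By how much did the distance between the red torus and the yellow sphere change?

-1.1

Before: roughly 3.3 units apart; after: 2.2. That's 1.1 units closer together.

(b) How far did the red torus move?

2.7

From (2.7, 4.8) to (1.0, 2.7), the red torus covered √(1.7² + 2.1²) ≈ 2.7 units.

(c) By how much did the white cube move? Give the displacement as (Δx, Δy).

(0.2, 0.6)

From the two frames, the white cube sits at roughly (10.2, 4.9) before and (10.4, 5.5) after.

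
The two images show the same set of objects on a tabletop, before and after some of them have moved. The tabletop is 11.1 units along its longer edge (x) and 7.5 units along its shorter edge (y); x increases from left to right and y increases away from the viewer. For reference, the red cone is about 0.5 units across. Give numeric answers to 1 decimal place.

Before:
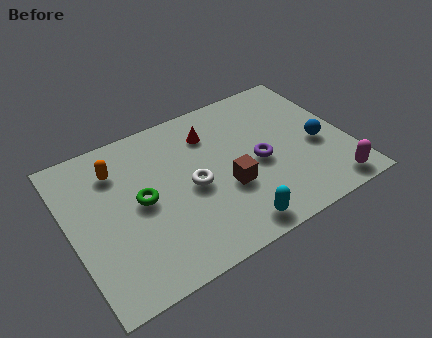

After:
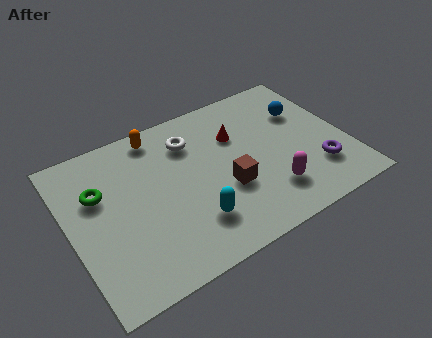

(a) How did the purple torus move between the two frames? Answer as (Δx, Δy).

(2.2, -1.4)

The purple torus was at about (7.5, 3.4) and moved to about (9.7, 2.0).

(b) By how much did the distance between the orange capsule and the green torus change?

+1.1

Before: roughly 2.0 units apart; after: 3.1. That's 1.1 units further apart.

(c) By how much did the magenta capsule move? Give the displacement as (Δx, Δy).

(-2.3, 0.9)

The magenta capsule started near (10.0, 0.9) and ended near (7.7, 1.8).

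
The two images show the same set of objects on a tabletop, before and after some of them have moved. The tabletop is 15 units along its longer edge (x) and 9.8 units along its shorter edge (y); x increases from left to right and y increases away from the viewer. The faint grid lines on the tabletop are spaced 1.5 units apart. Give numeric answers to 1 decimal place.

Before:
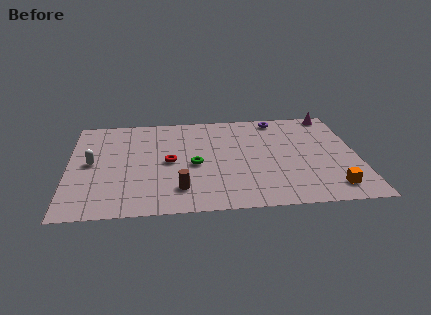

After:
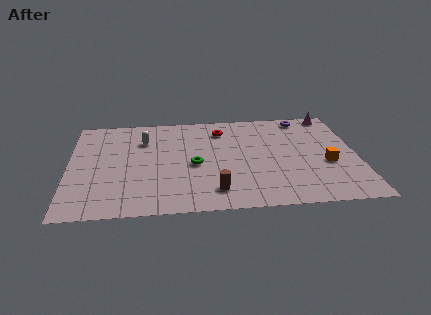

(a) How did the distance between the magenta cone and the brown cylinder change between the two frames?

-1.1

The distance was about 10.7 in the first image and 9.6 in the second, so they moved 1.1 units closer together.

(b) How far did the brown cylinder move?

1.8

The brown cylinder moved from about (5.7, 2.1) to (7.5, 1.8), a distance of √(1.8² + 0.3²) ≈ 1.8.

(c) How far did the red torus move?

4.1

From (5.2, 4.8) to (8.0, 7.8), the red torus covered √(2.8² + 3.0²) ≈ 4.1 units.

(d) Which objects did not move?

the green torus and the magenta cone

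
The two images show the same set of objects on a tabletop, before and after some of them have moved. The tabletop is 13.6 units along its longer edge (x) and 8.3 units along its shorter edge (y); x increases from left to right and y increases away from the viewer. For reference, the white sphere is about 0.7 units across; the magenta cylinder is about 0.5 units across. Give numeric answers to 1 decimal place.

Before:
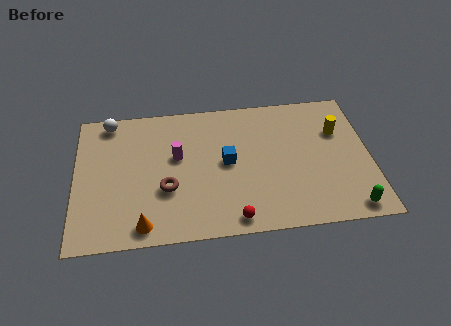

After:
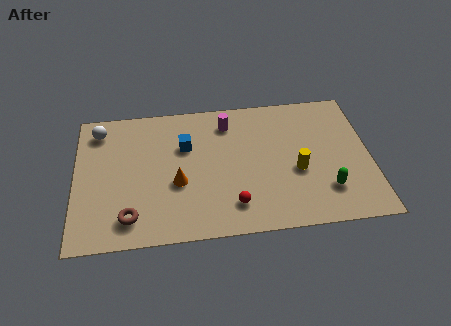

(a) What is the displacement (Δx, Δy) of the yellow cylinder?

(-2.0, -2.2)

The yellow cylinder started near (12.2, 5.6) and ended near (10.2, 3.4).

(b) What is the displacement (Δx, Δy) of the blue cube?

(-1.9, 1.2)

The blue cube was at about (7.0, 4.3) and moved to about (5.1, 5.5).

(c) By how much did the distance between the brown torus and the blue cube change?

+1.7

Before: roughly 3.1 units apart; after: 4.8. That's 1.7 units further apart.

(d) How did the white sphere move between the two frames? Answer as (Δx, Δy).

(-0.5, -0.5)

The white sphere started near (1.6, 7.4) and ended near (1.1, 6.9).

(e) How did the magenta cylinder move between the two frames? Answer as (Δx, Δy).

(2.4, 1.8)

From the two frames, the magenta cylinder sits at roughly (4.7, 4.9) before and (7.1, 6.7) after.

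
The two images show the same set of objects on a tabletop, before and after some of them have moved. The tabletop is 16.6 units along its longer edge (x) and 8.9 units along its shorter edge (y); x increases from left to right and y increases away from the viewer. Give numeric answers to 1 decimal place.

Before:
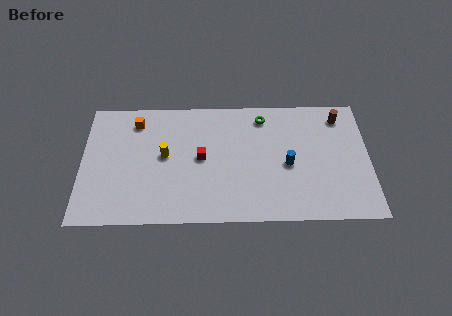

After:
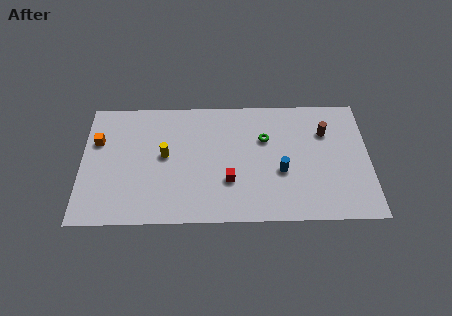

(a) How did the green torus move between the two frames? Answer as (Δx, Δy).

(0.1, -1.6)

The green torus started near (10.5, 7.5) and ended near (10.6, 5.9).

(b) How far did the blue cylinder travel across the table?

0.6

The blue cylinder moved from about (11.9, 4.0) to (11.5, 3.5), a distance of √(0.4² + 0.5²) ≈ 0.6.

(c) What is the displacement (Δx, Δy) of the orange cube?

(-2.2, -1.4)

From the two frames, the orange cube sits at roughly (3.1, 7.3) before and (0.9, 5.9) after.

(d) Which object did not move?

the yellow cylinder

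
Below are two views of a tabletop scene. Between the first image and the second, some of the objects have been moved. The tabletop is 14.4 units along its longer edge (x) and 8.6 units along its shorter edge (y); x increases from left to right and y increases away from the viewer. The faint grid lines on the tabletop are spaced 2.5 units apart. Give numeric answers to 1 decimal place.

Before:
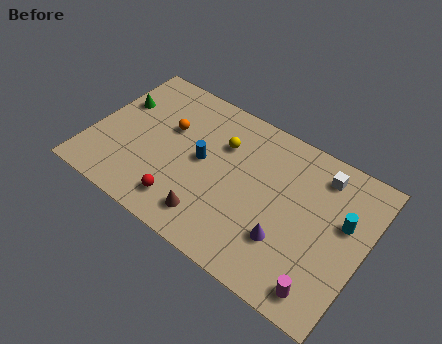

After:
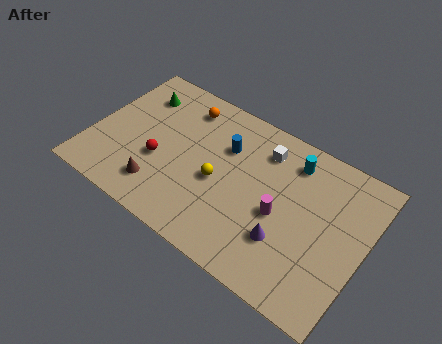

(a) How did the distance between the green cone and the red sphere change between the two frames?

-2.1

The distance was about 5.9 in the first image and 3.8 in the second, so they moved 2.1 units closer together.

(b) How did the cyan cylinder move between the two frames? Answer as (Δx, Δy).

(-3.0, 1.8)

The cyan cylinder was at about (13.2, 5.2) and moved to about (10.2, 7.0).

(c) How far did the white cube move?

3.0

From (11.7, 7.1) to (8.7, 6.8), the white cube covered √(3.0² + 0.3²) ≈ 3.0 units.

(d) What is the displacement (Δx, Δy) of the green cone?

(0.9, 1.0)

From the two frames, the green cone sits at roughly (1.0, 5.6) before and (1.9, 6.6) after.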